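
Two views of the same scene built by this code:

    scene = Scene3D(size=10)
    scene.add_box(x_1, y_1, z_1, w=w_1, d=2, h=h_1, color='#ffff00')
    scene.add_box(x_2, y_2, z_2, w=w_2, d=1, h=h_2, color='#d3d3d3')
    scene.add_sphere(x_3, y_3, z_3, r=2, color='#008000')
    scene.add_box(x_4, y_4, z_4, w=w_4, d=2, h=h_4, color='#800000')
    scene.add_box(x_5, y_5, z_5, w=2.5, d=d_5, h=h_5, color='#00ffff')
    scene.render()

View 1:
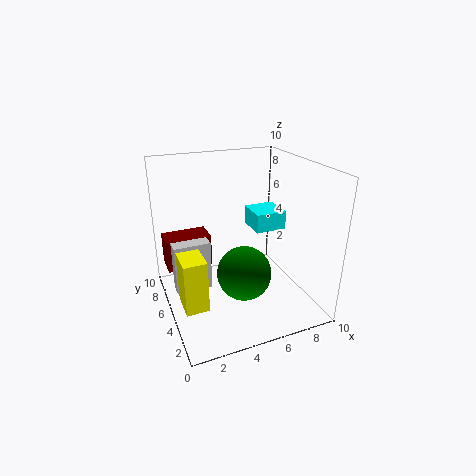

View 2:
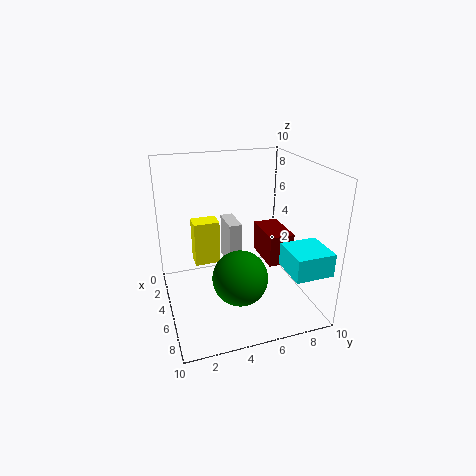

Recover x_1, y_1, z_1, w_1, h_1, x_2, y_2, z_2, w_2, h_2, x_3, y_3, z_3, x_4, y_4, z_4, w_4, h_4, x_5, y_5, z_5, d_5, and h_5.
x_1 = 0.5; y_1 = 2.5; z_1 = 1.5; w_1 = 1.5; h_1 = 3.5; x_2 = 0.5; y_2 = 5; z_2 = 1.5; w_2 = 2.5; h_2 = 3.5; x_3 = 5.5; y_3 = 5; z_3 = 2; x_4 = 0.5; y_4 = 8; z_4 = 1.5; w_4 = 3.5; h_4 = 2.5; x_5 = 7.5; y_5 = 7; z_5 = 4; d_5 = 2.5; h_5 = 1.5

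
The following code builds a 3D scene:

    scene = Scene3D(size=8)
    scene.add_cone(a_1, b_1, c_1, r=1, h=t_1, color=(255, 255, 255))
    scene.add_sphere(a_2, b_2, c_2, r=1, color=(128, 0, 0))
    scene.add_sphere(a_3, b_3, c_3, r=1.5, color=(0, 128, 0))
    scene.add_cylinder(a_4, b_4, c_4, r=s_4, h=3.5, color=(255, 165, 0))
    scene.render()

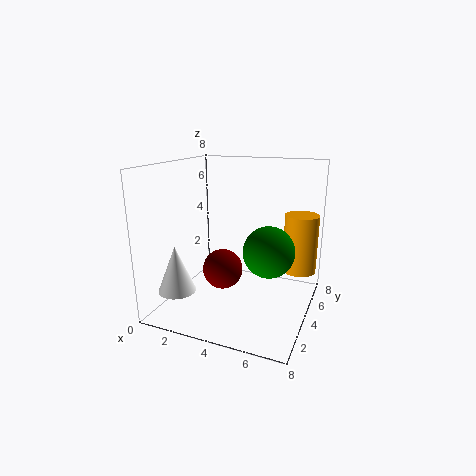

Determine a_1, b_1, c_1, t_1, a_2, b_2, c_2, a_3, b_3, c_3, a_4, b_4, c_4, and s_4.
a_1 = 1.5, b_1 = 1.5, c_1 = 1.5, t_1 = 2.5, a_2 = 4, b_2 = 2, c_2 = 3, a_3 = 5.5, b_3 = 5, c_3 = 3, a_4 = 7, b_4 = 6.5, c_4 = 1.5, s_4 = 1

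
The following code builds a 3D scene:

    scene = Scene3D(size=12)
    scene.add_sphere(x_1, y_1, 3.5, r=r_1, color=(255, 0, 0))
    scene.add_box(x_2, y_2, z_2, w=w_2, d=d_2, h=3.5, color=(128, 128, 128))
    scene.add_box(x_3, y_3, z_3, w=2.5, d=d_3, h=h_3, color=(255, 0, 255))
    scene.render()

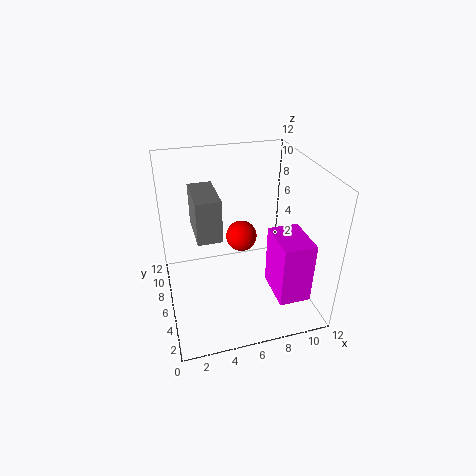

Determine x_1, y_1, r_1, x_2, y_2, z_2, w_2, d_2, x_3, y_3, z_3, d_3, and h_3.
x_1 = 7.5
y_1 = 10
r_1 = 1.5
x_2 = 2.5
y_2 = 5
z_2 = 6.5
w_2 = 2
d_2 = 4
x_3 = 8
y_3 = 1
z_3 = 2.5
d_3 = 3.5
h_3 = 5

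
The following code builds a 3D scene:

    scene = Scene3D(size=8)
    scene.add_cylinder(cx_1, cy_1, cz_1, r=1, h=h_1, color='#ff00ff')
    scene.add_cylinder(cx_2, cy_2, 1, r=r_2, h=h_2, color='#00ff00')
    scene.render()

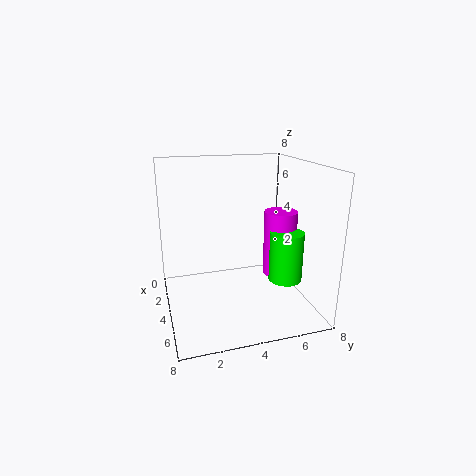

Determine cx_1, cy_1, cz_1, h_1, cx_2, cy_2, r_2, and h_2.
cx_1 = 3; cy_1 = 7; cz_1 = 1; h_1 = 4; cx_2 = 4; cy_2 = 7; r_2 = 1; h_2 = 3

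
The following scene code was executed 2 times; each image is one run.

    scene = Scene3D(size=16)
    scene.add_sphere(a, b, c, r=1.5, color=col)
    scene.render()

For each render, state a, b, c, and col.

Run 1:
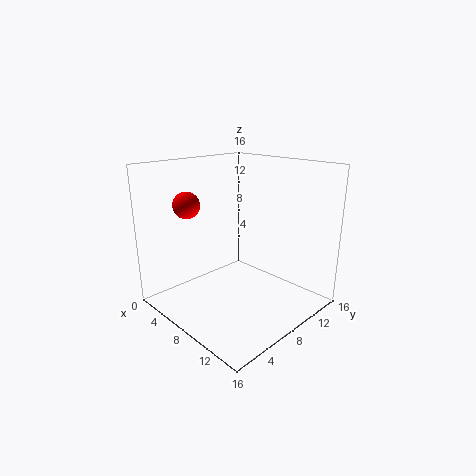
a = 3.5
b = 4.5
c = 11.5
col = 'red'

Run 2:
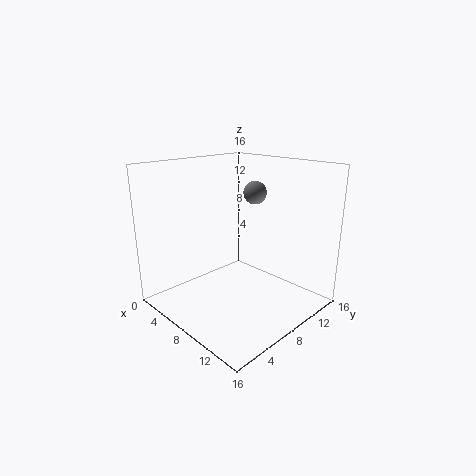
a = 4.5
b = 14.5
c = 11.5
col = 'gray'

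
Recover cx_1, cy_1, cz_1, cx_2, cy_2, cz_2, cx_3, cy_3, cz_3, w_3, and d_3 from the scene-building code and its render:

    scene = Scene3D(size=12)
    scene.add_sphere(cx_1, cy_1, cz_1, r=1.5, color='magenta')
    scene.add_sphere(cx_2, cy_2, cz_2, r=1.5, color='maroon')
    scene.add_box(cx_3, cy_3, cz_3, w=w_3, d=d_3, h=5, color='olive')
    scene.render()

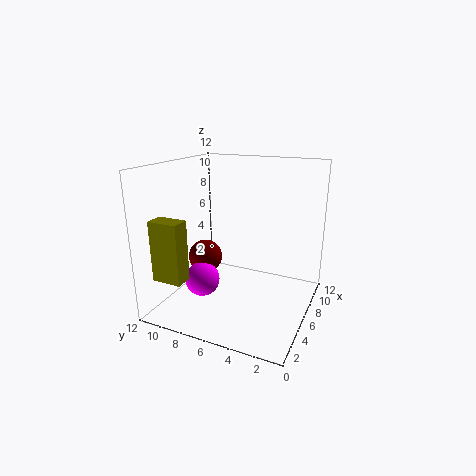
cx_1 = 5, cy_1 = 9, cz_1 = 2, cx_2 = 6.5, cy_2 = 9.5, cz_2 = 3.5, cx_3 = 1.5, cy_3 = 9, cz_3 = 3, w_3 = 1.5, d_3 = 2.5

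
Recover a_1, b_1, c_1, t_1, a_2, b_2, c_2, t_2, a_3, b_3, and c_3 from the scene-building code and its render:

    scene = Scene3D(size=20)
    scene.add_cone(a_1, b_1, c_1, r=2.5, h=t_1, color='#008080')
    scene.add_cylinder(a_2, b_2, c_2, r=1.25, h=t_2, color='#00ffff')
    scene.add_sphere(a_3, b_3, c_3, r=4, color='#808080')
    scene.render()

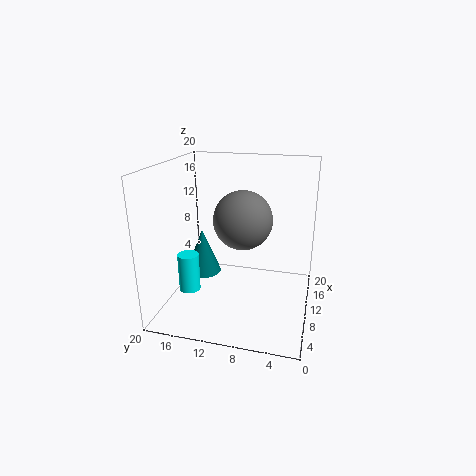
a_1 = 9.25, b_1 = 15, c_1 = 4.75, t_1 = 6.25, a_2 = 1.5, b_2 = 13.75, c_2 = 6.5, t_2 = 4.5, a_3 = 9.75, b_3 = 9.25, c_3 = 12.75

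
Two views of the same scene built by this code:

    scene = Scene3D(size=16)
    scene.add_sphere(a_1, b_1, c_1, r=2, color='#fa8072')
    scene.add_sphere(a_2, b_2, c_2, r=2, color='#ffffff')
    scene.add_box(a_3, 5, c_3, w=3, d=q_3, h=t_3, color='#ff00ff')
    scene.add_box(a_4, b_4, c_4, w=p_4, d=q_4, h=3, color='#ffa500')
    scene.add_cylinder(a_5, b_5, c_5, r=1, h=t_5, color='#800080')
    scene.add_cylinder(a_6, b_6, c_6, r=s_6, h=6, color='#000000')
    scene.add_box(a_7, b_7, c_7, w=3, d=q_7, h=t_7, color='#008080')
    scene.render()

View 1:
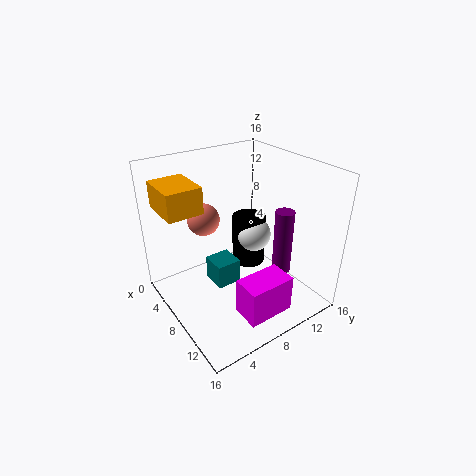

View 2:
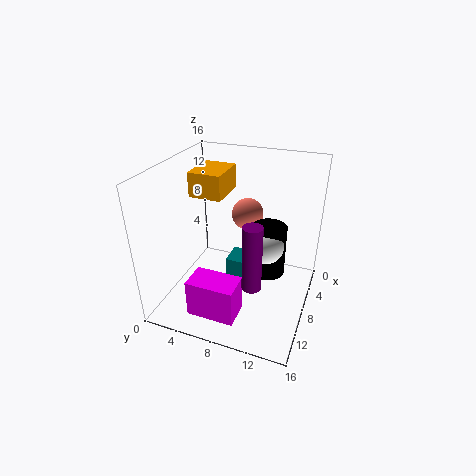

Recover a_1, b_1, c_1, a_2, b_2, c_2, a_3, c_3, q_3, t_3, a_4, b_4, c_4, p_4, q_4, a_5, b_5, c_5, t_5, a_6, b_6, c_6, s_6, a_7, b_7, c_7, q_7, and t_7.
a_1 = 2
b_1 = 7
c_1 = 8
a_2 = 7
b_2 = 11
c_2 = 7
a_3 = 12
c_3 = 2
q_3 = 5
t_3 = 4
a_4 = 1
b_4 = 1
c_4 = 11
p_4 = 5
q_4 = 4
a_5 = 12
b_5 = 11
c_5 = 5
t_5 = 7
a_6 = 6
b_6 = 11
c_6 = 3
s_6 = 2
a_7 = 4
b_7 = 6
c_7 = 1
q_7 = 3
t_7 = 3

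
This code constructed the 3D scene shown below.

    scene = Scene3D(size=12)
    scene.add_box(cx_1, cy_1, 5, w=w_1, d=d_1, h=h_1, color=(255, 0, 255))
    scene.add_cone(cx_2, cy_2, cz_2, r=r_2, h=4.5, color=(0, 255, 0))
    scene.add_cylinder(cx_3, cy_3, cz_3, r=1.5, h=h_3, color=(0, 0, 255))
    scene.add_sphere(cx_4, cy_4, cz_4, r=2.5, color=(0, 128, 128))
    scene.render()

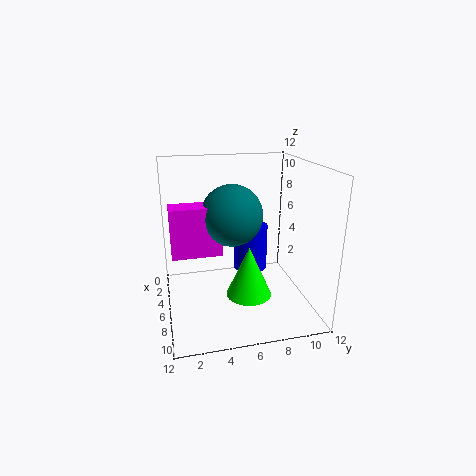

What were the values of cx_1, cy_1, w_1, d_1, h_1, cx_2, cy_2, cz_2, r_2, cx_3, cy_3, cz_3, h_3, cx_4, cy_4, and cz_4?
cx_1 = 5
cy_1 = 0.5
w_1 = 2
d_1 = 4
h_1 = 4
cx_2 = 6
cy_2 = 7
cz_2 = 0.5
r_2 = 2
cx_3 = 4.5
cy_3 = 7.5
cz_3 = 2.5
h_3 = 4
cx_4 = 6
cy_4 = 5.5
cz_4 = 8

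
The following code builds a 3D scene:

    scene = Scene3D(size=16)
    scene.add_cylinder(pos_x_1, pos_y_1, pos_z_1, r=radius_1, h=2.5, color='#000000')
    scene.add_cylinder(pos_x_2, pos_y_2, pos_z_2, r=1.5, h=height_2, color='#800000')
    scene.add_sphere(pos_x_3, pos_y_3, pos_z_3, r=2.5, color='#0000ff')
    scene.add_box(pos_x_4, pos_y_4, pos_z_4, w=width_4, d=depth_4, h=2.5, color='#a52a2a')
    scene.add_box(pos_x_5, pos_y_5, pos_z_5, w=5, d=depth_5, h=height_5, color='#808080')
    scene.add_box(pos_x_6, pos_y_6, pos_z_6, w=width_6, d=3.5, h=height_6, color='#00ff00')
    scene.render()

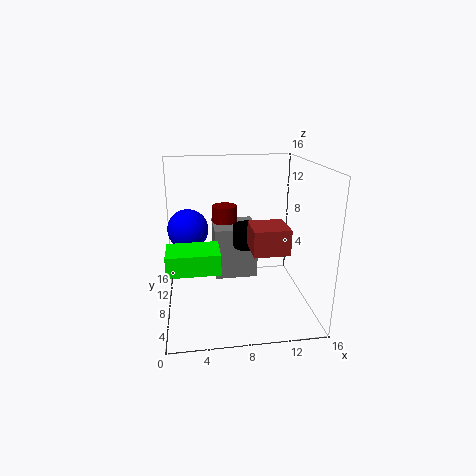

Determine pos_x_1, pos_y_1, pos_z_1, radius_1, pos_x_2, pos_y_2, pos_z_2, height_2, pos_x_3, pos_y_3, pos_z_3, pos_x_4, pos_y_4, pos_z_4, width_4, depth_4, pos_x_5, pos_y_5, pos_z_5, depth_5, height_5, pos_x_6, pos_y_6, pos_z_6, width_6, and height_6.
pos_x_1 = 9, pos_y_1 = 8, pos_z_1 = 7, radius_1 = 1.5, pos_x_2 = 7, pos_y_2 = 12.5, pos_z_2 = 2.5, height_2 = 8, pos_x_3 = 2.5, pos_y_3 = 13, pos_z_3 = 7.5, pos_x_4 = 8.5, pos_y_4 = 1.5, pos_z_4 = 8.5, width_4 = 3.5, depth_4 = 3.5, pos_x_5 = 5.5, pos_y_5 = 9, pos_z_5 = 2.5, depth_5 = 5, height_5 = 6, pos_x_6 = 0.5, pos_y_6 = 1.5, pos_z_6 = 7, width_6 = 5, height_6 = 2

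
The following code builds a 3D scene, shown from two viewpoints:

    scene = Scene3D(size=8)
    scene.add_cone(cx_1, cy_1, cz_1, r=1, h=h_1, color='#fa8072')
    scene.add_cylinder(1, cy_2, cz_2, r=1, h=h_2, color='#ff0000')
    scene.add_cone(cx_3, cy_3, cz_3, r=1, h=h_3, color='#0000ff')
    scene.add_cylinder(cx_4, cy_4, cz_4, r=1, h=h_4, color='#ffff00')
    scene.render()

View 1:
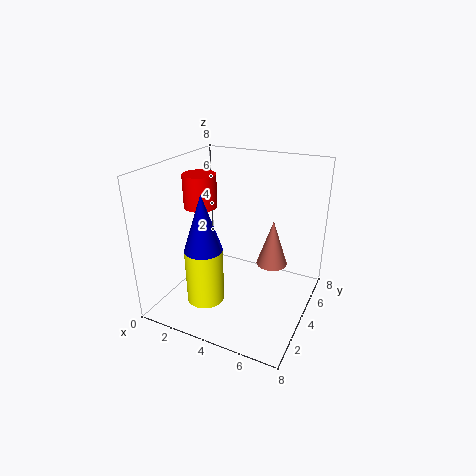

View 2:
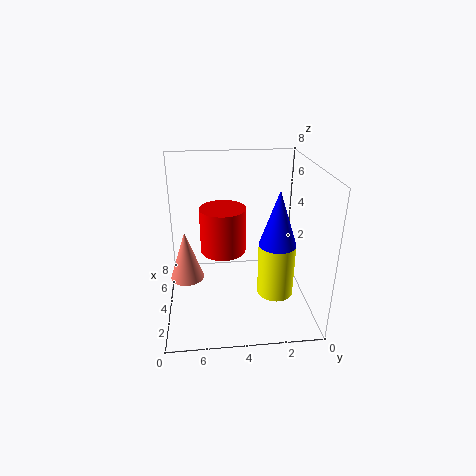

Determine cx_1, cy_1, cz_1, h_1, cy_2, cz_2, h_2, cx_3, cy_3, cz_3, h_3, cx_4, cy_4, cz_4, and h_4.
cx_1 = 5, cy_1 = 7, cz_1 = 1, h_1 = 3, cy_2 = 5, cz_2 = 5, h_2 = 2, cx_3 = 3, cy_3 = 2, cz_3 = 4, h_3 = 3, cx_4 = 3, cy_4 = 2, cz_4 = 1, h_4 = 3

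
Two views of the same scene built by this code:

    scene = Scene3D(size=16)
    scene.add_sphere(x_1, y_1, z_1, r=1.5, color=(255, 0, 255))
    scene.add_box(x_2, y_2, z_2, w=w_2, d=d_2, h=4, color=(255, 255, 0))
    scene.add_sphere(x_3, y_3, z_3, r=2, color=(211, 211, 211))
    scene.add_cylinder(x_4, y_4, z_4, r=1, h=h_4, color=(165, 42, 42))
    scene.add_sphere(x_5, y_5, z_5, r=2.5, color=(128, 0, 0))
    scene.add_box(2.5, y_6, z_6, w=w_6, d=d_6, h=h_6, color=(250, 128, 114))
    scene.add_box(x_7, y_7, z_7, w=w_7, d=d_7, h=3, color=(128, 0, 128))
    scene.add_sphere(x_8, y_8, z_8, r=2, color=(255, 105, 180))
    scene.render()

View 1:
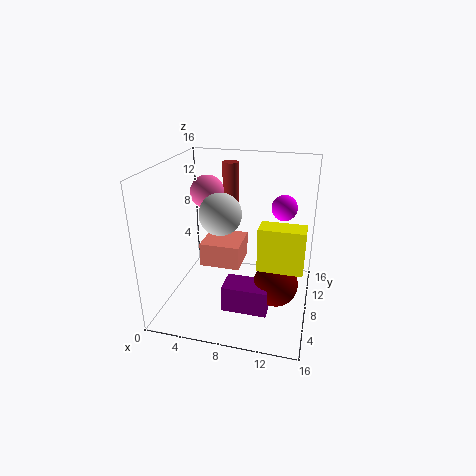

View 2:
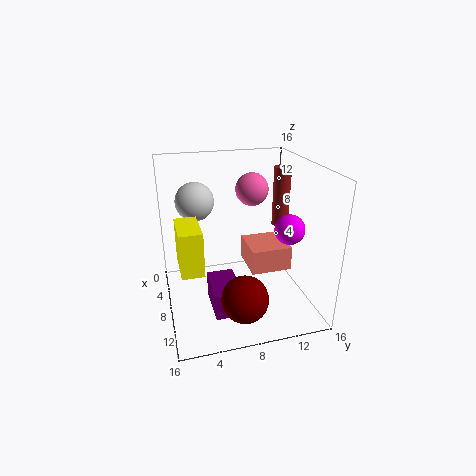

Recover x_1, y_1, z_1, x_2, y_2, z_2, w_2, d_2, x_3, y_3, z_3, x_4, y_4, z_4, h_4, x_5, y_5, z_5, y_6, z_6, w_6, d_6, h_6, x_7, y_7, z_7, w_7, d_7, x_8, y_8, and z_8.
x_1 = 12.5; y_1 = 12; z_1 = 10.5; x_2 = 11.5; y_2 = 1; z_2 = 8.5; w_2 = 4; d_2 = 2; x_3 = 7.5; y_3 = 3.5; z_3 = 12.5; x_4 = 5.5; y_4 = 14; z_4 = 8; h_4 = 7; x_5 = 12.5; y_5 = 7.5; z_5 = 3; y_6 = 10; z_6 = 2.5; w_6 = 5; d_6 = 5; h_6 = 3; x_7 = 7; y_7 = 4.5; z_7 = 0.5; w_7 = 5; d_7 = 3; x_8 = 3.5; y_8 = 11; z_8 = 12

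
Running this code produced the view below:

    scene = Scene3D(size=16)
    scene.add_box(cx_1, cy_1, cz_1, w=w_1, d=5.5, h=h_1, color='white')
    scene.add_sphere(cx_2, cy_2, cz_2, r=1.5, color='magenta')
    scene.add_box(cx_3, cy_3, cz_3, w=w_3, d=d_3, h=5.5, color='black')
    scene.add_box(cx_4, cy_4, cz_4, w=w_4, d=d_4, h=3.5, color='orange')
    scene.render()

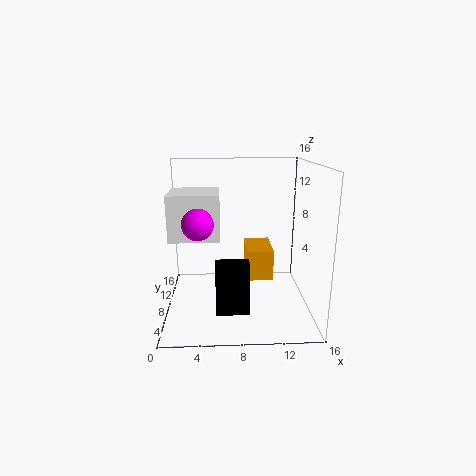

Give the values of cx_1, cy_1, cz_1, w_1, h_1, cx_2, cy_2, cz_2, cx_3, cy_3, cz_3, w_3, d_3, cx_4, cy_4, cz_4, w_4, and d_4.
cx_1 = 0.5
cy_1 = 6.5
cz_1 = 8
w_1 = 5.5
h_1 = 5
cx_2 = 4
cy_2 = 3
cz_2 = 11
cx_3 = 5.5
cy_3 = 3.5
cz_3 = 1
w_3 = 3.5
d_3 = 2
cx_4 = 9
cy_4 = 7.5
cz_4 = 3
w_4 = 3
d_4 = 5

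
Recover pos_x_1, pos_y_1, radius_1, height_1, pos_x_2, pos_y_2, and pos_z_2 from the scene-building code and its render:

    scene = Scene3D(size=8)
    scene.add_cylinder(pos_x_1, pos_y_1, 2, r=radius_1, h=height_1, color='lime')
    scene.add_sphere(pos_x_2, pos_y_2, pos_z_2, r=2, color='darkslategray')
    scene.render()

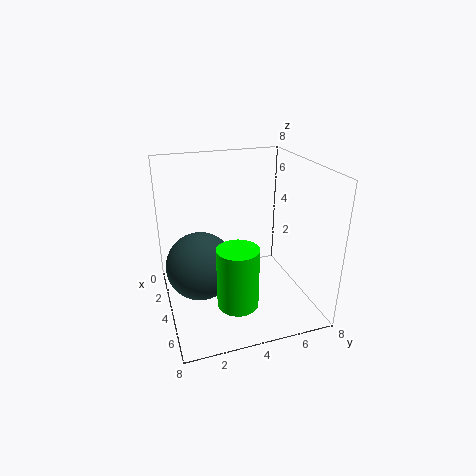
pos_x_1 = 7, pos_y_1 = 3, radius_1 = 1, height_1 = 3, pos_x_2 = 3, pos_y_2 = 2, pos_z_2 = 2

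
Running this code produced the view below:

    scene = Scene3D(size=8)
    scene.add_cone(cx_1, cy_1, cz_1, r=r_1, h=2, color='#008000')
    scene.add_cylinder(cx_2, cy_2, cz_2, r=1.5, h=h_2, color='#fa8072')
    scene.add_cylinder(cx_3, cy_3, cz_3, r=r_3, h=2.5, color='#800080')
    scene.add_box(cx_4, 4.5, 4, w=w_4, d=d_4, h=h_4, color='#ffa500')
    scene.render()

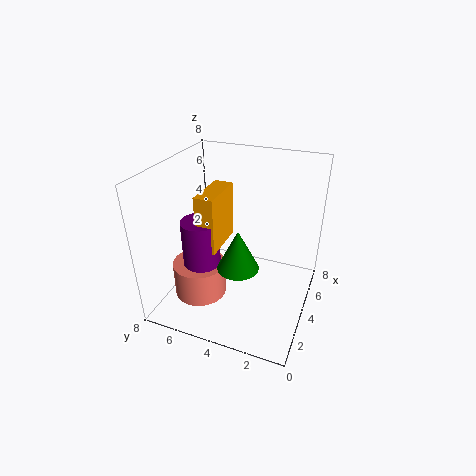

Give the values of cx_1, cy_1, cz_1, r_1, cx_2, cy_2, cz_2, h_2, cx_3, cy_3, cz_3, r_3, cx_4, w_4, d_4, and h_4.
cx_1 = 1.5
cy_1 = 3
cz_1 = 4
r_1 = 1
cx_2 = 3
cy_2 = 6
cz_2 = 0.5
h_2 = 2
cx_3 = 2.5
cy_3 = 5.5
cz_3 = 3
r_3 = 1
cx_4 = 2
w_4 = 2.5
d_4 = 1
h_4 = 3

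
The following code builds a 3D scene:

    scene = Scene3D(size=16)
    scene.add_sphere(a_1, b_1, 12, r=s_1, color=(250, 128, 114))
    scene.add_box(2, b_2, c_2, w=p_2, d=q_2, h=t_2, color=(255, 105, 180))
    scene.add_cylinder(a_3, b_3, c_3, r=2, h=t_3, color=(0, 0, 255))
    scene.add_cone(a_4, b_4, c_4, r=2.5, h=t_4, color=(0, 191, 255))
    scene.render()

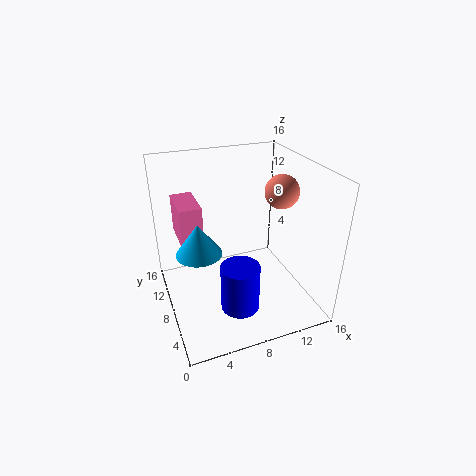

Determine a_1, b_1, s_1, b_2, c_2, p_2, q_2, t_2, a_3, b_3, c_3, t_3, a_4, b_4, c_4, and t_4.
a_1 = 14
b_1 = 9.5
s_1 = 2
b_2 = 9.5
c_2 = 7
p_2 = 2.5
q_2 = 5
t_2 = 4.5
a_3 = 6.5
b_3 = 3.5
c_3 = 2.5
t_3 = 5
a_4 = 3.5
b_4 = 8
c_4 = 7
t_4 = 3.5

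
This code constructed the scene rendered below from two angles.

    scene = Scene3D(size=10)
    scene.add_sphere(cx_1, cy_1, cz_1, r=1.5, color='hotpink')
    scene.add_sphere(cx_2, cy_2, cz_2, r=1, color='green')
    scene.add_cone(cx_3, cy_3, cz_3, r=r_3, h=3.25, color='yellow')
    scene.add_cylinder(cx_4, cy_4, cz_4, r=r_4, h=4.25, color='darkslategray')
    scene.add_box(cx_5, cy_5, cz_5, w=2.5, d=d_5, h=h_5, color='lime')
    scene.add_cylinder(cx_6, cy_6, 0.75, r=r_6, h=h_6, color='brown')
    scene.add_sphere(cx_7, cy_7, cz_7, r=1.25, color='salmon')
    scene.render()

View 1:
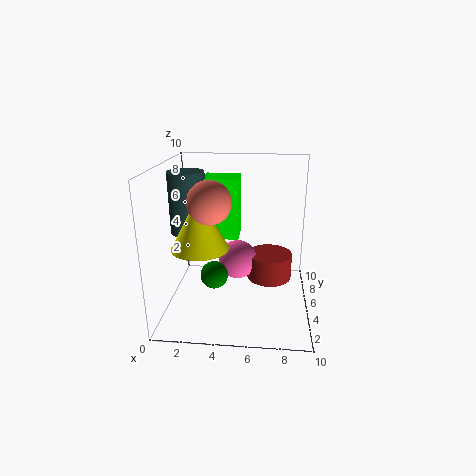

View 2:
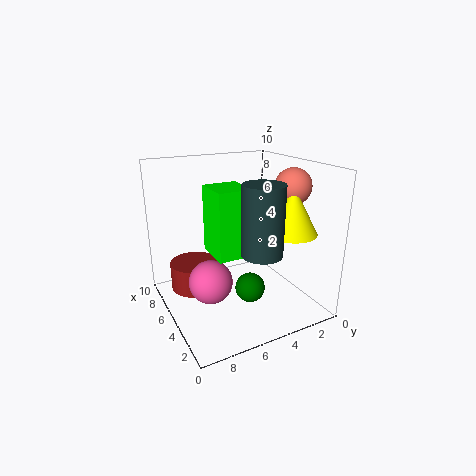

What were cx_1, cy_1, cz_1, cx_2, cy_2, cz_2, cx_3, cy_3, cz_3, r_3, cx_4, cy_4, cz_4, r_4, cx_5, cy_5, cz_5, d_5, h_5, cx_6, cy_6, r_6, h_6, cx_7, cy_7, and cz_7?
cx_1 = 4.75, cy_1 = 7.25, cz_1 = 2.25, cx_2 = 3.25, cy_2 = 5, cz_2 = 2, cx_3 = 3, cy_3 = 2, cz_3 = 5.5, r_3 = 1.75, cx_4 = 1.5, cy_4 = 5.25, cz_4 = 5.25, r_4 = 1.25, cx_5 = 2.5, cy_5 = 5.25, cz_5 = 4.75, d_5 = 2.25, h_5 = 4.25, cx_6 = 7.25, cy_6 = 7.5, r_6 = 1.75, h_6 = 2, cx_7 = 3.75, cy_7 = 1.5, cz_7 = 8.5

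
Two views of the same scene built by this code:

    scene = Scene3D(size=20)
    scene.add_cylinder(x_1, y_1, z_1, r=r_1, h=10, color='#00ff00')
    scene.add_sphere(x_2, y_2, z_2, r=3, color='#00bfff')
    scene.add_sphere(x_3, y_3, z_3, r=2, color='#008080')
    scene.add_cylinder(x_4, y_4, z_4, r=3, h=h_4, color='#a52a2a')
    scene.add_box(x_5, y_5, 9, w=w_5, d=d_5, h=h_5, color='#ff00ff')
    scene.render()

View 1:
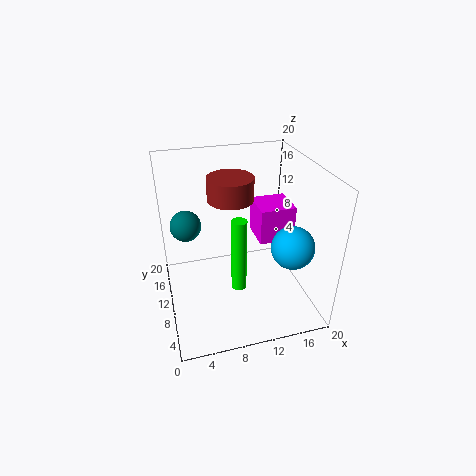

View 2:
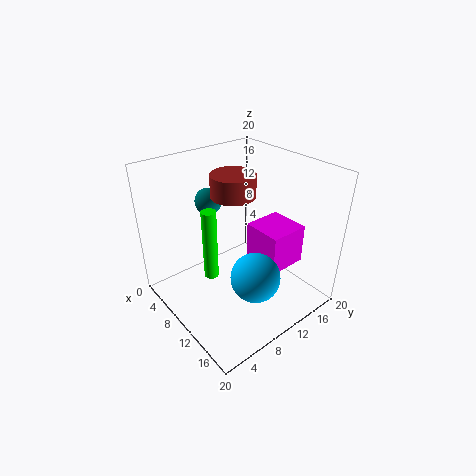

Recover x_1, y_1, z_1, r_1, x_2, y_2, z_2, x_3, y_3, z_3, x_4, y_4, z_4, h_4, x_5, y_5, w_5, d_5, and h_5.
x_1 = 9; y_1 = 6; z_1 = 5; r_1 = 1; x_2 = 17; y_2 = 7; z_2 = 9; x_3 = 3; y_3 = 10; z_3 = 13; x_4 = 9; y_4 = 10; z_4 = 16; h_4 = 3; x_5 = 13; y_5 = 9; w_5 = 5; d_5 = 5; h_5 = 5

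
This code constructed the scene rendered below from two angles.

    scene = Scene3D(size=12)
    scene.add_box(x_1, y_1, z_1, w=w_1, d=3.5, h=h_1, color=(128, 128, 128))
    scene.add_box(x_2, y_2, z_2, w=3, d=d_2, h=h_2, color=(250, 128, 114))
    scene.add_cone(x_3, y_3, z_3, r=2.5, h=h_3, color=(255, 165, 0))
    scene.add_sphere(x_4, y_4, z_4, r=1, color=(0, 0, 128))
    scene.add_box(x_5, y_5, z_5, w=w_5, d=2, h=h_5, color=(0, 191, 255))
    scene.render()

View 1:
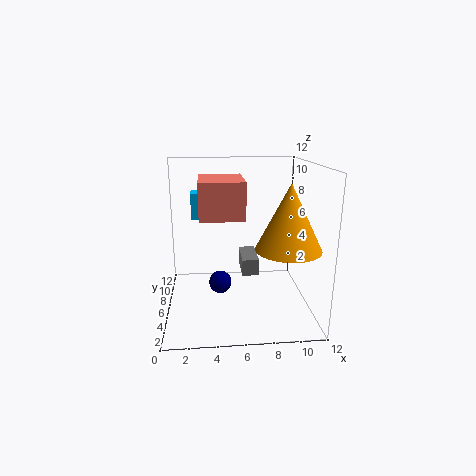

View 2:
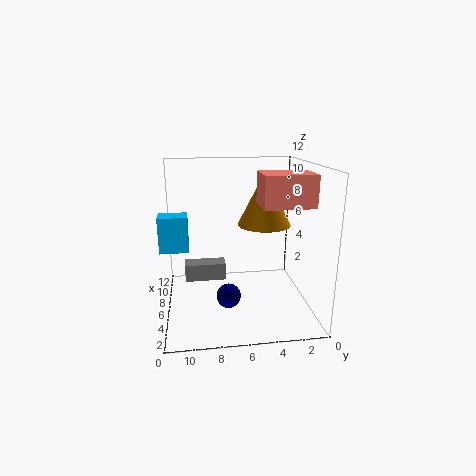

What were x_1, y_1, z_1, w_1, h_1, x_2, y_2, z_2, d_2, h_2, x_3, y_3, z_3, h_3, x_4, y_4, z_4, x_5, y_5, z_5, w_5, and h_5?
x_1 = 6.5, y_1 = 7, z_1 = 2, w_1 = 1.5, h_1 = 1.5, x_2 = 3, y_2 = 0.5, z_2 = 9, d_2 = 4, h_2 = 2.5, x_3 = 9.5, y_3 = 3, z_3 = 6, h_3 = 5, x_4 = 4.5, y_4 = 7, z_4 = 1.5, x_5 = 2, y_5 = 10, z_5 = 6.5, w_5 = 1.5, h_5 = 2.5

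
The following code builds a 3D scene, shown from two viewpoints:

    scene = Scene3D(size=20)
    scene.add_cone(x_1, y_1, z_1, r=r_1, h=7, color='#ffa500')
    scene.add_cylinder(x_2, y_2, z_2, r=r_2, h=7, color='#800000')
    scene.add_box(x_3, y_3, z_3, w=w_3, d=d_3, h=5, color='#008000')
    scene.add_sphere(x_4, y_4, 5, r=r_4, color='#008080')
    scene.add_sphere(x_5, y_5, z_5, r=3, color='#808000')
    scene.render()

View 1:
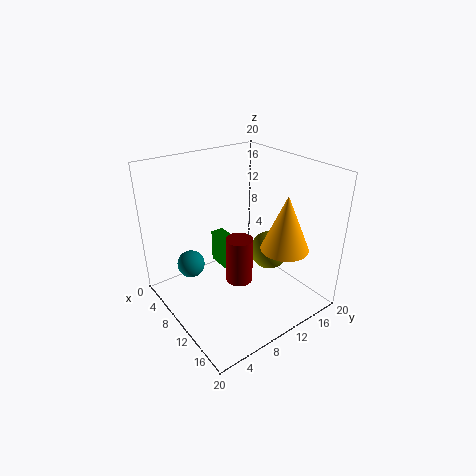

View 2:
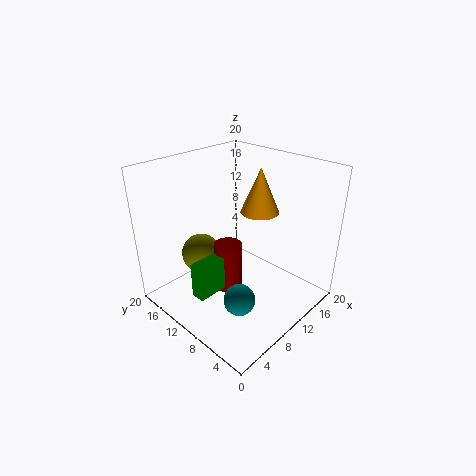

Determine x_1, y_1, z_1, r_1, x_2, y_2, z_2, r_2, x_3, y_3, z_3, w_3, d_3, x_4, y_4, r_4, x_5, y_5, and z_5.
x_1 = 17
y_1 = 12
z_1 = 11
r_1 = 3
x_2 = 9
y_2 = 11
z_2 = 2
r_2 = 2
x_3 = 3
y_3 = 10
z_3 = 3
w_3 = 6
d_3 = 2
x_4 = 5
y_4 = 5
r_4 = 2
x_5 = 9
y_5 = 17
z_5 = 5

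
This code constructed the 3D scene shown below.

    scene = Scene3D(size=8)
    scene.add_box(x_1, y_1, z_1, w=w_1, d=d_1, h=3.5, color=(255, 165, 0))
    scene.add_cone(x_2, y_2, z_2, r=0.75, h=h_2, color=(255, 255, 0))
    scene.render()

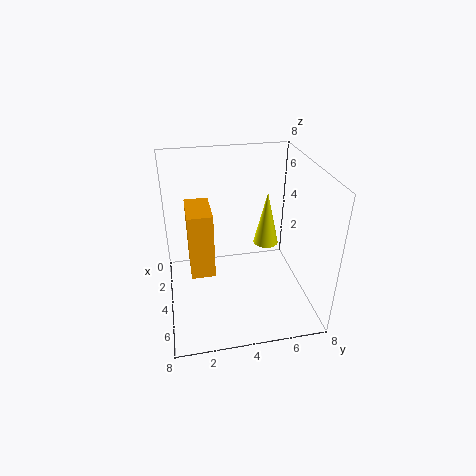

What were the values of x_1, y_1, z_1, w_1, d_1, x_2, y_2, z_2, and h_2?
x_1 = 3.25, y_1 = 1.25, z_1 = 2.75, w_1 = 2.25, d_1 = 1.25, x_2 = 2.75, y_2 = 6, z_2 = 2.75, h_2 = 3.25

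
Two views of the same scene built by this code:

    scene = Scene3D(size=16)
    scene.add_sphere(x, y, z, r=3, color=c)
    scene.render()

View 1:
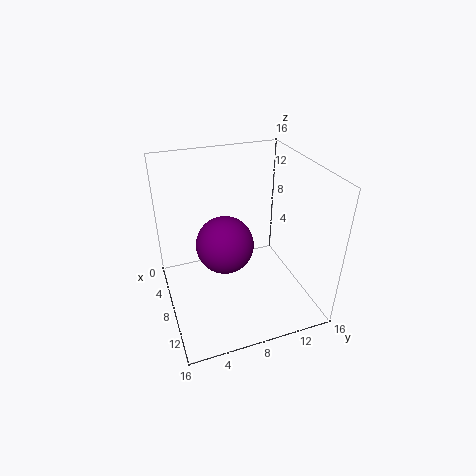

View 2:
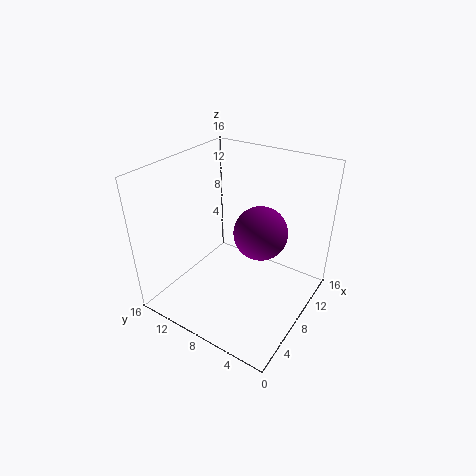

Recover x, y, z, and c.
x = 9.5
y = 6
z = 8.5
c = 'purple'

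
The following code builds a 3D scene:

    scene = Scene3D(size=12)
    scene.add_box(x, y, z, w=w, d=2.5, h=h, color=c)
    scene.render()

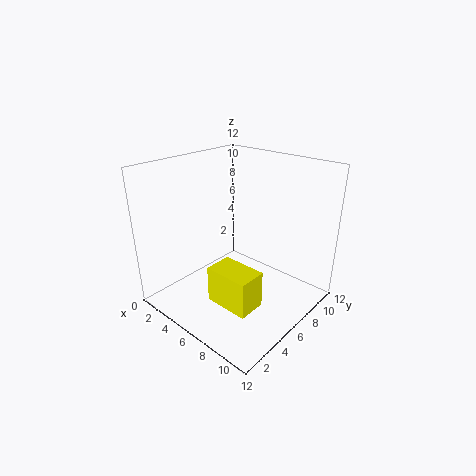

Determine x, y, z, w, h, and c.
x = 4.5; y = 3.75; z = 0.25; w = 4; h = 3.25; c = 'yellow'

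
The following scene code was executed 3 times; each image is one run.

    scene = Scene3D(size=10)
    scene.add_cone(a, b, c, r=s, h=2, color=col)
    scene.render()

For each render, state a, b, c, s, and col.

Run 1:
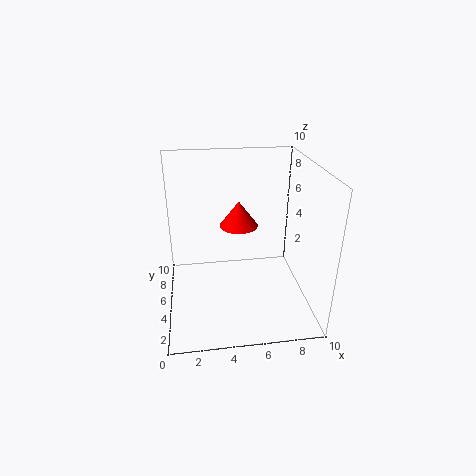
a = 5.5, b = 8, c = 4.5, s = 1.5, col = 'red'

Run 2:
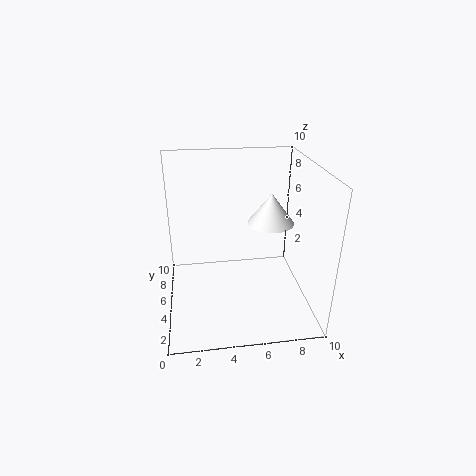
a = 7, b = 4, c = 6.5, s = 1.5, col = 'white'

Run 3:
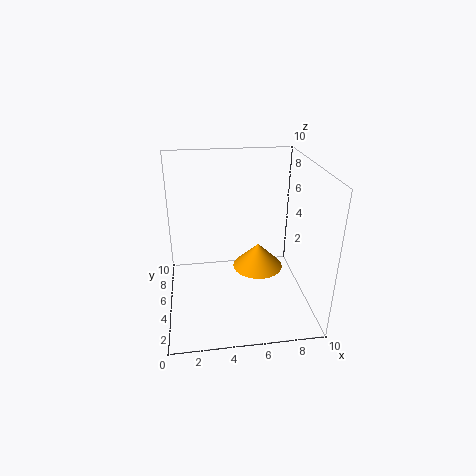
a = 7, b = 7.5, c = 1, s = 2, col = 'orange'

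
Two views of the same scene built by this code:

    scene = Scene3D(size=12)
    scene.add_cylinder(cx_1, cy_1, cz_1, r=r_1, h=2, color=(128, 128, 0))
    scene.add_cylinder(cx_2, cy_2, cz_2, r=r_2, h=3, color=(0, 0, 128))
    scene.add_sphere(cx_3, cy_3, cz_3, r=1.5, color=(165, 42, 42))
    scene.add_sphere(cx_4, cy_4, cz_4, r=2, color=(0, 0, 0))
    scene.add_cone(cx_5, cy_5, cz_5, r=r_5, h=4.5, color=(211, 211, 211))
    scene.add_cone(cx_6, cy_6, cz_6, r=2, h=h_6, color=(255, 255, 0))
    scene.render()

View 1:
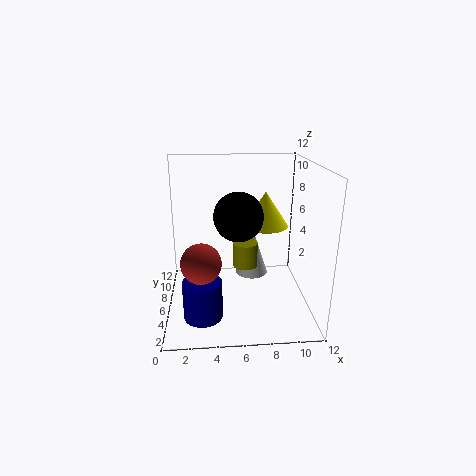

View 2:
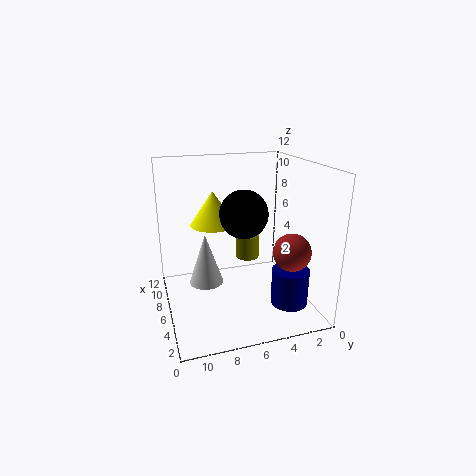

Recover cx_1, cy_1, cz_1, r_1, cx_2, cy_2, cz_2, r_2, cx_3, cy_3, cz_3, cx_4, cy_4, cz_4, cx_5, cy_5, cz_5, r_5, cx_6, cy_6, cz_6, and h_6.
cx_1 = 6.5
cy_1 = 5
cz_1 = 4
r_1 = 1
cx_2 = 3
cy_2 = 2.5
cz_2 = 1
r_2 = 1.5
cx_3 = 3
cy_3 = 2.5
cz_3 = 5.5
cx_4 = 6
cy_4 = 5.5
cz_4 = 8
cx_5 = 7.5
cy_5 = 8.5
cz_5 = 1.5
r_5 = 1.5
cx_6 = 8.5
cy_6 = 7.5
cz_6 = 6.5
h_6 = 3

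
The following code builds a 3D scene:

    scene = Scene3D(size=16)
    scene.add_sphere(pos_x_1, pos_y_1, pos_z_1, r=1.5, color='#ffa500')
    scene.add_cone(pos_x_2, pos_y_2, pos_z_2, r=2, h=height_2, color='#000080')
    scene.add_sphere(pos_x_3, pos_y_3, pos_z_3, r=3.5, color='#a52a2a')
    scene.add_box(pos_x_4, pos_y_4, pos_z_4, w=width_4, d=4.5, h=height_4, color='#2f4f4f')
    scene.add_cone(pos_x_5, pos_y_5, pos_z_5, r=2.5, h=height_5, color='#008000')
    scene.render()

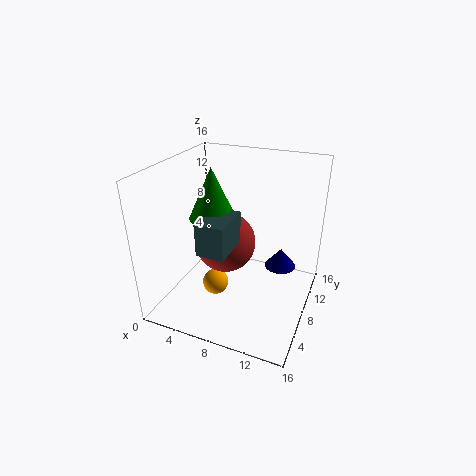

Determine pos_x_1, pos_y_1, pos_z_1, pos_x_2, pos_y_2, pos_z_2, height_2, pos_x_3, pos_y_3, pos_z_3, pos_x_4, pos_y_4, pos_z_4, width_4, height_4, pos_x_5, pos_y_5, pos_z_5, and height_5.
pos_x_1 = 5.5
pos_y_1 = 7
pos_z_1 = 2
pos_x_2 = 11.5
pos_y_2 = 14
pos_z_2 = 1.5
height_2 = 2.5
pos_x_3 = 6
pos_y_3 = 9
pos_z_3 = 6.5
pos_x_4 = 5.5
pos_y_4 = 3
pos_z_4 = 8
width_4 = 3
height_4 = 3.5
pos_x_5 = 5.5
pos_y_5 = 7
pos_z_5 = 10.5
height_5 = 5.5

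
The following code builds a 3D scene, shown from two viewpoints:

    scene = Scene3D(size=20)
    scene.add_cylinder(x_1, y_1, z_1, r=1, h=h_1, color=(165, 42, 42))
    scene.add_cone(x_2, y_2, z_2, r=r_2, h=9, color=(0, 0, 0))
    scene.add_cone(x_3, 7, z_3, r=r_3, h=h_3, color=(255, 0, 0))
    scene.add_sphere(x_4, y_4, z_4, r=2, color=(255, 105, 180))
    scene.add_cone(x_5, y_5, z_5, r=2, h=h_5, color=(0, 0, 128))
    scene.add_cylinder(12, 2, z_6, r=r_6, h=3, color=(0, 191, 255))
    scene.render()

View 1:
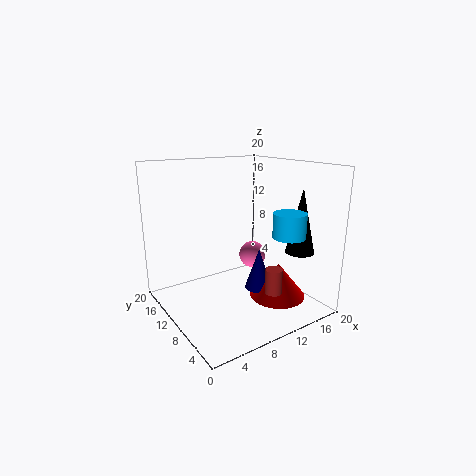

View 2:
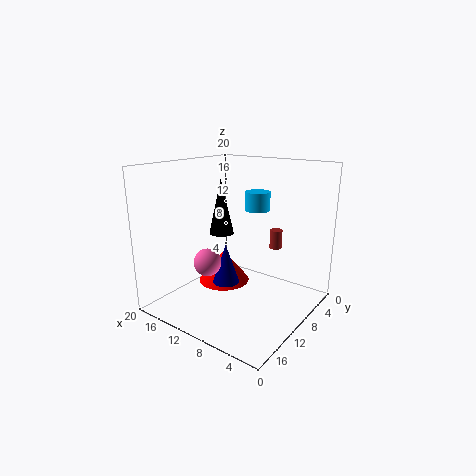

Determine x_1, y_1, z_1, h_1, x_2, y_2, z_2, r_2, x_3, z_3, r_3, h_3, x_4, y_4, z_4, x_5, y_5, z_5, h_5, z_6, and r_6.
x_1 = 9; y_1 = 1; z_1 = 6; h_1 = 3; x_2 = 17; y_2 = 5; z_2 = 8; r_2 = 2; x_3 = 15; z_3 = 1; r_3 = 4; h_3 = 5; x_4 = 14; y_4 = 12; z_4 = 6; x_5 = 13; y_5 = 9; z_5 = 2; h_5 = 6; z_6 = 12; r_6 = 2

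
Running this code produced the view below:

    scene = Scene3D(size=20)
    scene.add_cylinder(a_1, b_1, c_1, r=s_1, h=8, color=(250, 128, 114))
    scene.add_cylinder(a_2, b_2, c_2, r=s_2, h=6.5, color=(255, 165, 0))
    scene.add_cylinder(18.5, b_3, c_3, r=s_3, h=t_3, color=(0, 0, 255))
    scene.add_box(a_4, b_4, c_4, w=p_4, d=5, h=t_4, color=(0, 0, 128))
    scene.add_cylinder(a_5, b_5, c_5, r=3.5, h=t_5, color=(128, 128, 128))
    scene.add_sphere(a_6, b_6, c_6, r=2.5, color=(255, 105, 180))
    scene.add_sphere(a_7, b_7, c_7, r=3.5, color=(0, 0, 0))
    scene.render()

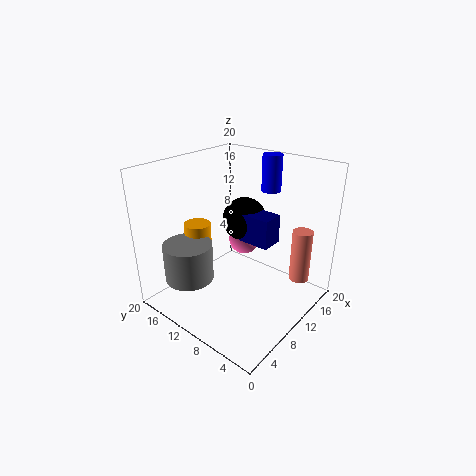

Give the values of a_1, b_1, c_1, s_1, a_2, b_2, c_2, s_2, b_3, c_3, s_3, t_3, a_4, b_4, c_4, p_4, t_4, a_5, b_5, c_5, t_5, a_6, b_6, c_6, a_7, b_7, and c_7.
a_1 = 17.5
b_1 = 4
c_1 = 2
s_1 = 1.5
a_2 = 9
b_2 = 17
c_2 = 4
s_2 = 2
b_3 = 10.5
c_3 = 14.5
s_3 = 1.5
t_3 = 5.5
a_4 = 14
b_4 = 8
c_4 = 7
p_4 = 3.5
t_4 = 4.5
a_5 = 5.5
b_5 = 15.5
c_5 = 3.5
t_5 = 5.5
a_6 = 16.5
b_6 = 14
c_6 = 6
a_7 = 16.5
b_7 = 14
c_7 = 9.5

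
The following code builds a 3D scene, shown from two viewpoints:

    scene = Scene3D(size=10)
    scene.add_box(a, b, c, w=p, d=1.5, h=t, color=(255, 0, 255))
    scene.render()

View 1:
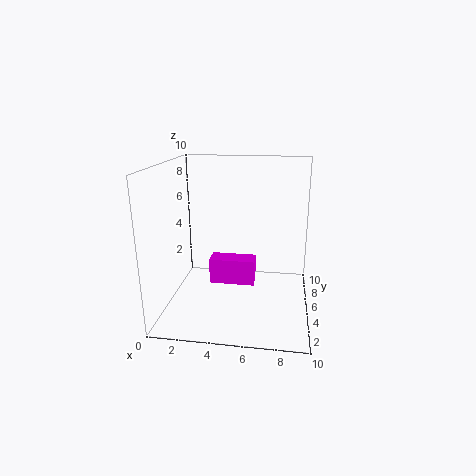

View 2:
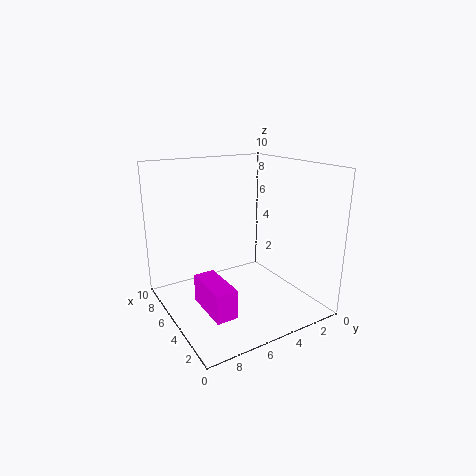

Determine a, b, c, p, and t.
a = 2.5
b = 6.5
c = 0.5
p = 3.5
t = 2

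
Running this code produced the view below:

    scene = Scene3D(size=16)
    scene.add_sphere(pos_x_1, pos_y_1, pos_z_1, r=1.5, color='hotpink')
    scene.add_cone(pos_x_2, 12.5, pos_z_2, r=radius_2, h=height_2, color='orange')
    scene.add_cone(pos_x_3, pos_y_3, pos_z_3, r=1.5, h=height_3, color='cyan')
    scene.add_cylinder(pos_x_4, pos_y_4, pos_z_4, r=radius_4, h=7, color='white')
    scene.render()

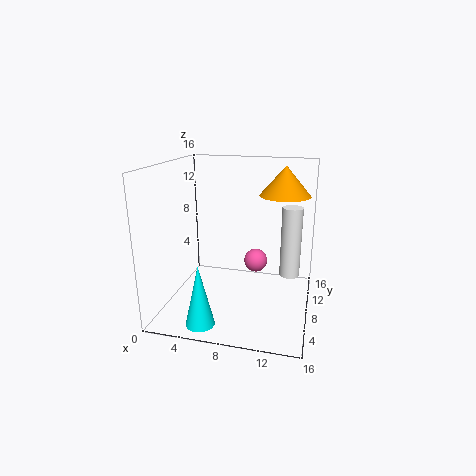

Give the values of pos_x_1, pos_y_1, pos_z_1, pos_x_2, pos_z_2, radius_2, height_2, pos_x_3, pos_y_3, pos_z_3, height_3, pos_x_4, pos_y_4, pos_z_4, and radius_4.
pos_x_1 = 9; pos_y_1 = 13.5; pos_z_1 = 3; pos_x_2 = 12.5; pos_z_2 = 12; radius_2 = 3; height_2 = 3.5; pos_x_3 = 5.5; pos_y_3 = 2; pos_z_3 = 0.5; height_3 = 6.5; pos_x_4 = 14; pos_y_4 = 5.5; pos_z_4 = 5.5; radius_4 = 1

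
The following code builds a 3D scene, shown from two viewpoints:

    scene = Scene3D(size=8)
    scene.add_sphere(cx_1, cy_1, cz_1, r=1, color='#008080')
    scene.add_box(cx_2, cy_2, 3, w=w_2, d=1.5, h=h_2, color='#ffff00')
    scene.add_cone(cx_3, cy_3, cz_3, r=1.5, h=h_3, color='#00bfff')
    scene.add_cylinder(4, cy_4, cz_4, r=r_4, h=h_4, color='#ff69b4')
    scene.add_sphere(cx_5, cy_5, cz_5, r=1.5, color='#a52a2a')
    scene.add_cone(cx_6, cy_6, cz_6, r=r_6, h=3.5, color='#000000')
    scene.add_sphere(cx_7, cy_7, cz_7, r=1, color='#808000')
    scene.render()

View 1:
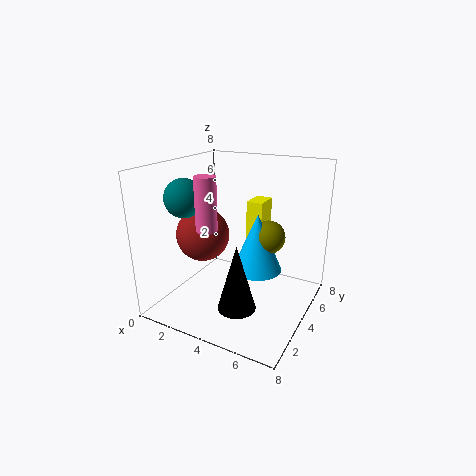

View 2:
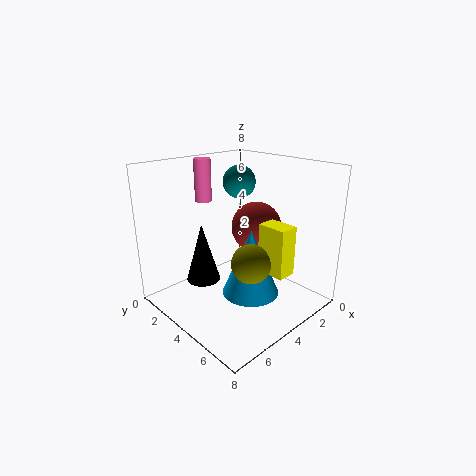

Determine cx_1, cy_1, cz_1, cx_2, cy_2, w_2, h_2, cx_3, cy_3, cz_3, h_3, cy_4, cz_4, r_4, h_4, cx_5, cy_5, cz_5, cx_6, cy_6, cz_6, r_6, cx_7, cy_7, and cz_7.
cx_1 = 2; cy_1 = 2; cz_1 = 6.5; cx_2 = 3.5; cy_2 = 6; w_2 = 1; h_2 = 2.5; cx_3 = 4.5; cy_3 = 5.5; cz_3 = 1.5; h_3 = 3.5; cy_4 = 1; cz_4 = 5.5; r_4 = 0.5; h_4 = 2.5; cx_5 = 2; cy_5 = 3.5; cz_5 = 4; cx_6 = 5; cy_6 = 2; cz_6 = 1; r_6 = 1; cx_7 = 5; cy_7 = 6; cz_7 = 3.5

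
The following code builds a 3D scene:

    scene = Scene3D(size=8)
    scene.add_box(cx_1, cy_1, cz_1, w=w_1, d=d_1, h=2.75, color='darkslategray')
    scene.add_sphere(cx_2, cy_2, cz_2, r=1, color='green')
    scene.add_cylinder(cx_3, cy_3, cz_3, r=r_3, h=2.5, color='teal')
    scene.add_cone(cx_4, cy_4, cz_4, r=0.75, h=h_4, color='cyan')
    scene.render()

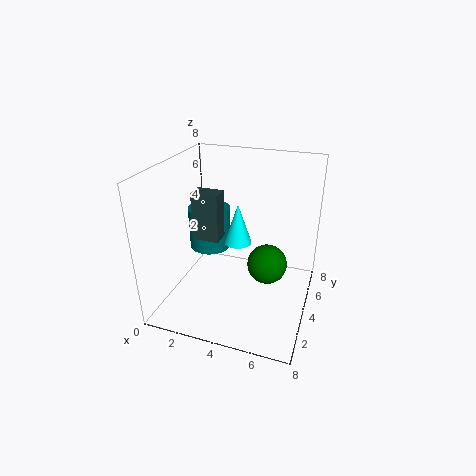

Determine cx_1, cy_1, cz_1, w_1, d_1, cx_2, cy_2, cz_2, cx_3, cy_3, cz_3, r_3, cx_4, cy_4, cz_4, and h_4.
cx_1 = 1.5, cy_1 = 3.5, cz_1 = 3.75, w_1 = 1.5, d_1 = 1, cx_2 = 6, cy_2 = 2.75, cz_2 = 3.5, cx_3 = 1.75, cy_3 = 5.25, cz_3 = 2.5, r_3 = 1.25, cx_4 = 4, cy_4 = 4, cz_4 = 3.75, h_4 = 2.25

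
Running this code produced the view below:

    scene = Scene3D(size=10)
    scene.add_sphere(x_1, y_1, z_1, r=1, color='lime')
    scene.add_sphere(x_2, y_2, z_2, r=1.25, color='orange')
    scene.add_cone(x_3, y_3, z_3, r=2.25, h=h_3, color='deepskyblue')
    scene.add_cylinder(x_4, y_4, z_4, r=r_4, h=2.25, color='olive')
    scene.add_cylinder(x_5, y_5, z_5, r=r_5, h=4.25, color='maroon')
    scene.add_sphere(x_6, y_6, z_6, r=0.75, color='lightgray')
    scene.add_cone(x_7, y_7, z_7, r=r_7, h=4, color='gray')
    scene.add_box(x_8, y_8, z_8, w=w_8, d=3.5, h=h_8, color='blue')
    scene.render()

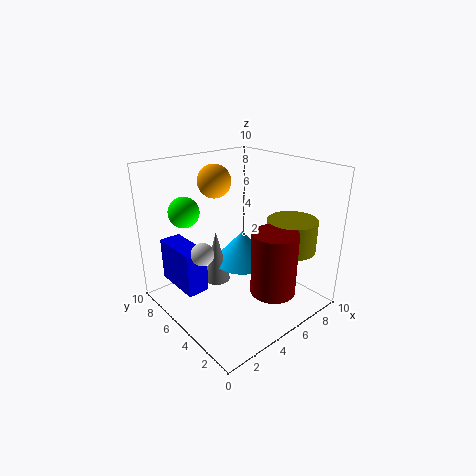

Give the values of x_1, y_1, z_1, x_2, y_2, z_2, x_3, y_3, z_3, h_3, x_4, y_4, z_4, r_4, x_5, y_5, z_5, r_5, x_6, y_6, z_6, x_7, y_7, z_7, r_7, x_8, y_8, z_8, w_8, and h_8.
x_1 = 1.75
y_1 = 6.5
z_1 = 7.25
x_2 = 5.5
y_2 = 8.25
z_2 = 8.25
x_3 = 6.75
y_3 = 6.5
z_3 = 2
h_3 = 2.5
x_4 = 8
y_4 = 2.75
z_4 = 4
r_4 = 1.75
x_5 = 5.5
y_5 = 2
z_5 = 2
r_5 = 1.5
x_6 = 2
y_6 = 5
z_6 = 4.75
x_7 = 4.75
y_7 = 7.25
z_7 = 0.75
r_7 = 1
x_8 = 1
y_8 = 5.25
z_8 = 1.75
w_8 = 1.5
h_8 = 3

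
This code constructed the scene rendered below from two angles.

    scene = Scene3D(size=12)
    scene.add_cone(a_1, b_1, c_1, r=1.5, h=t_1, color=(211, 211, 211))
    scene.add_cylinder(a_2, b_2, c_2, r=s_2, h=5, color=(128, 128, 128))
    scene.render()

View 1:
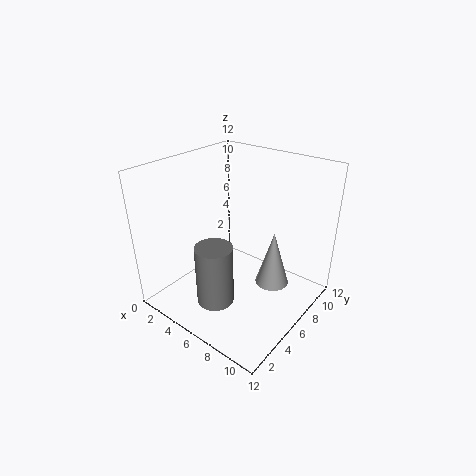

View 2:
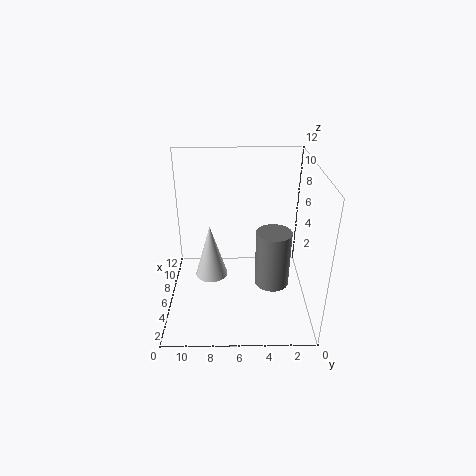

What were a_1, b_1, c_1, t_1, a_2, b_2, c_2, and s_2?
a_1 = 8, b_1 = 8.5, c_1 = 1, t_1 = 5, a_2 = 6, b_2 = 3, c_2 = 1.5, s_2 = 1.5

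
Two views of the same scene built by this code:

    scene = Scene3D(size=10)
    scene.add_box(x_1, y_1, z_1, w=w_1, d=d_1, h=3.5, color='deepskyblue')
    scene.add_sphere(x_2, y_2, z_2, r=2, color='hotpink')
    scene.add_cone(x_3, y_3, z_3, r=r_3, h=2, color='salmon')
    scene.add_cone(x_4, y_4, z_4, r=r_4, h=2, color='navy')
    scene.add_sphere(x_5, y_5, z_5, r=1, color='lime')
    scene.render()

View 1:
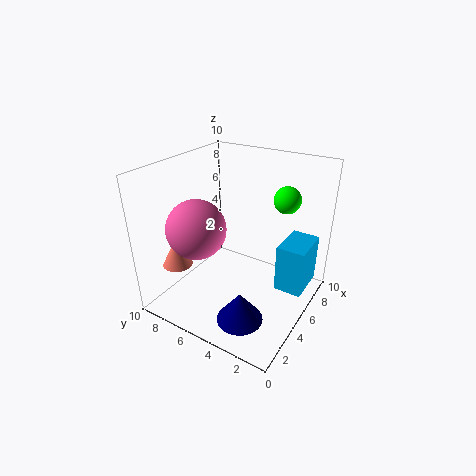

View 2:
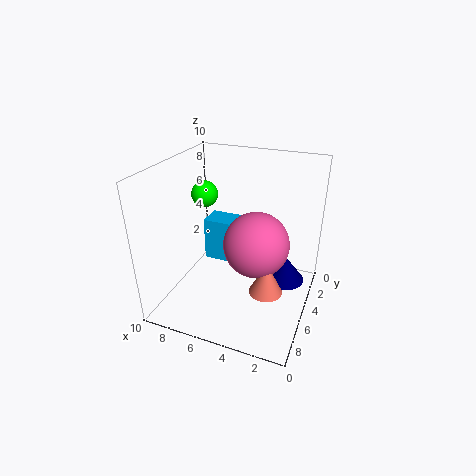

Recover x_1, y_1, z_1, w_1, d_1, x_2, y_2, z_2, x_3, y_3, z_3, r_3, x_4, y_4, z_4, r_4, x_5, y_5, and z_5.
x_1 = 6; y_1 = 0.5; z_1 = 1; w_1 = 3; d_1 = 2; x_2 = 3; y_2 = 7; z_2 = 6; x_3 = 2; y_3 = 8; z_3 = 3.5; r_3 = 1; x_4 = 2; y_4 = 3; z_4 = 1; r_4 = 1.5; x_5 = 8.5; y_5 = 3; z_5 = 7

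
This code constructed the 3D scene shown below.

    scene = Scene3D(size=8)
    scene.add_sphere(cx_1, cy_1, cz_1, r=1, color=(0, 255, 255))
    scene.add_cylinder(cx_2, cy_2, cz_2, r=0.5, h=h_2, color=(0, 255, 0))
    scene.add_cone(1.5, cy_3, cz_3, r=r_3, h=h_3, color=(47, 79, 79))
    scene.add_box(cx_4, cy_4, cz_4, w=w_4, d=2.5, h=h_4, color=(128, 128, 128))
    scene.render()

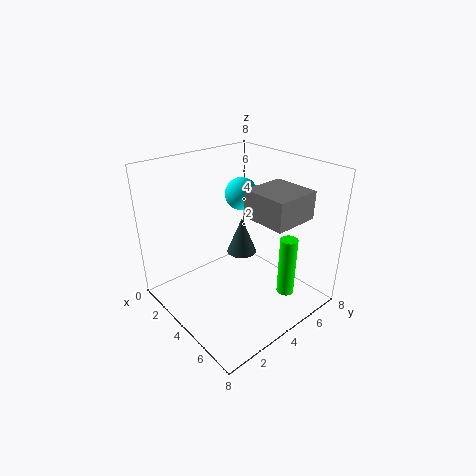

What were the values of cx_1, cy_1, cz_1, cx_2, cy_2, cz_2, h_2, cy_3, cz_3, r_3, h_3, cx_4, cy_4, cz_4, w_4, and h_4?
cx_1 = 2, cy_1 = 6, cz_1 = 5.5, cx_2 = 6, cy_2 = 6, cz_2 = 0.5, h_2 = 3.5, cy_3 = 6.5, cz_3 = 1, r_3 = 1, h_3 = 2.5, cx_4 = 4.5, cy_4 = 4, cz_4 = 5.5, w_4 = 2.5, h_4 = 1.5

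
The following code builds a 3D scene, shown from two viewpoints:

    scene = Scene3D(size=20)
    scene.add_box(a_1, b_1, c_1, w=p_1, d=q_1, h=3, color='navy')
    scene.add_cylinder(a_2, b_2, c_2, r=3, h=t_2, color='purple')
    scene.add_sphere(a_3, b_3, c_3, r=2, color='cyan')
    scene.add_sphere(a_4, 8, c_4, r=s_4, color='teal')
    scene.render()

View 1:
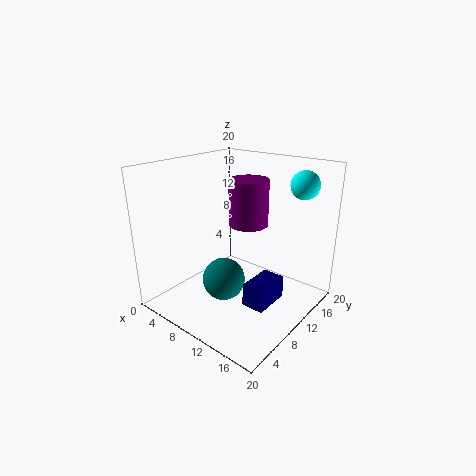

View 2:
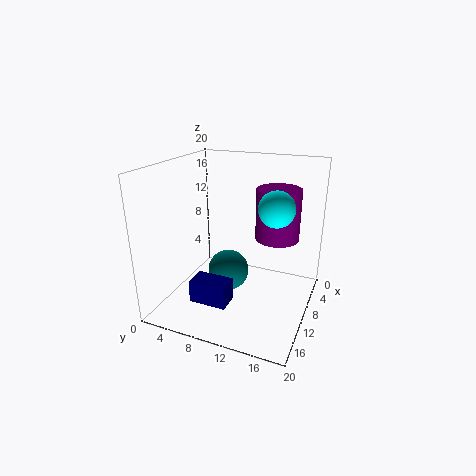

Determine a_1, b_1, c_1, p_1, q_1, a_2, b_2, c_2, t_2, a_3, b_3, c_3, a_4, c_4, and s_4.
a_1 = 14; b_1 = 6; c_1 = 3; p_1 = 3; q_1 = 5; a_2 = 8; b_2 = 15; c_2 = 10; t_2 = 7; a_3 = 16; b_3 = 17; c_3 = 17; a_4 = 9; c_4 = 4; s_4 = 3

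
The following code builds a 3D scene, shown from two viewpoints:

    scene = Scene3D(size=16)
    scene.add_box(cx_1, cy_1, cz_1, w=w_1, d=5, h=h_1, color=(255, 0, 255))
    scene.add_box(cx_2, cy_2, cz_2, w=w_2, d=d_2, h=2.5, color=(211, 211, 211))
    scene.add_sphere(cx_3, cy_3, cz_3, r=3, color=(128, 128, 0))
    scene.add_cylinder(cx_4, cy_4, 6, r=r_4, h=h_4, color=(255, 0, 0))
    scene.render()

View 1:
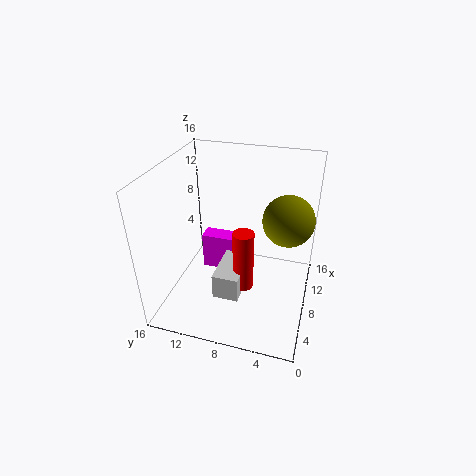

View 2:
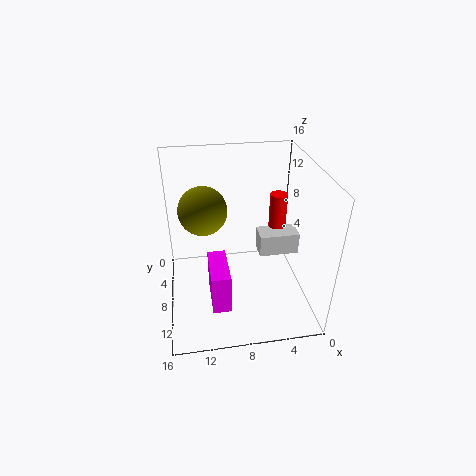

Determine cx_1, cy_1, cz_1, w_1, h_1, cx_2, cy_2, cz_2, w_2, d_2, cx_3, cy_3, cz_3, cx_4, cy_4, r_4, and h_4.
cx_1 = 9.5
cy_1 = 8
cz_1 = 2
w_1 = 2
h_1 = 4.5
cx_2 = 1
cy_2 = 6
cz_2 = 5.5
w_2 = 4.5
d_2 = 2.5
cx_3 = 11.5
cy_3 = 3
cz_3 = 9
cx_4 = 3
cy_4 = 6
r_4 = 1
h_4 = 6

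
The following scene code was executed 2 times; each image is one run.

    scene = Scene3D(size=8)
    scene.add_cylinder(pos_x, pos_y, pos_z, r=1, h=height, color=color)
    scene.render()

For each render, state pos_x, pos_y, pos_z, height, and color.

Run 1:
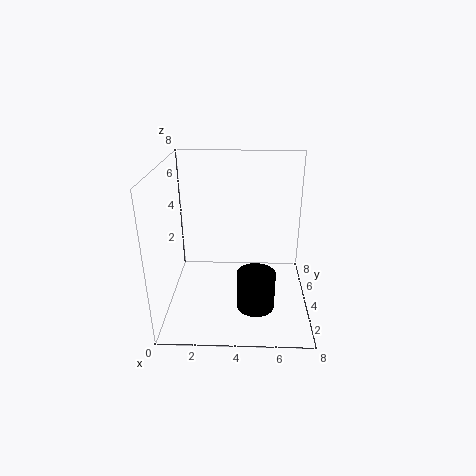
pos_x = 5; pos_y = 2; pos_z = 1; height = 2; color = 'black'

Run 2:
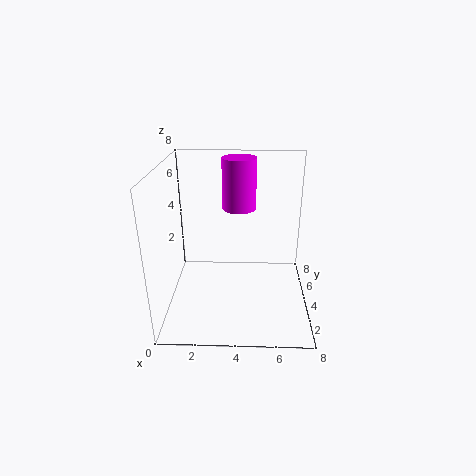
pos_x = 4; pos_y = 6; pos_z = 5; height = 3; color = 'magenta'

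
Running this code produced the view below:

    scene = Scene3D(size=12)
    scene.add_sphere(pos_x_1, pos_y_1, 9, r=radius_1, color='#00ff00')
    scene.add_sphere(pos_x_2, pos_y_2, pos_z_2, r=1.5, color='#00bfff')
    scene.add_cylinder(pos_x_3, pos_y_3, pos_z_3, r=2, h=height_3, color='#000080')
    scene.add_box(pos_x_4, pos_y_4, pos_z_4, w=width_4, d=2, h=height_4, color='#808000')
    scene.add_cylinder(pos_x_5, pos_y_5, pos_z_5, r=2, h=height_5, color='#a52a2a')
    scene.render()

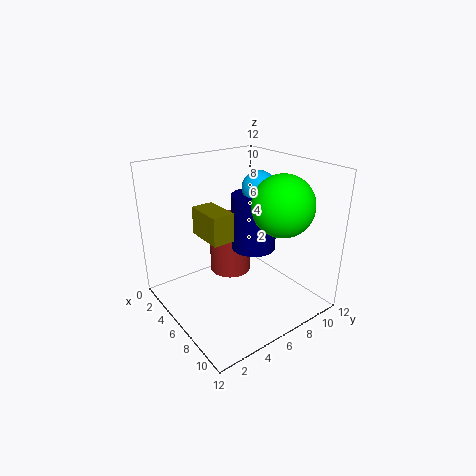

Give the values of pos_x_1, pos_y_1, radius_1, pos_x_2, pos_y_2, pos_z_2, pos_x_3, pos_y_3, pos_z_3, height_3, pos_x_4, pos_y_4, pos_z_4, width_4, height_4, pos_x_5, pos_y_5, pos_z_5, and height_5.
pos_x_1 = 8.5
pos_y_1 = 8.5
radius_1 = 2.5
pos_x_2 = 5
pos_y_2 = 9
pos_z_2 = 9.5
pos_x_3 = 5
pos_y_3 = 8.5
pos_z_3 = 4
height_3 = 5
pos_x_4 = 2
pos_y_4 = 4
pos_z_4 = 5.5
width_4 = 3.5
height_4 = 2.5
pos_x_5 = 2
pos_y_5 = 8
pos_z_5 = 0.5
height_5 = 5.5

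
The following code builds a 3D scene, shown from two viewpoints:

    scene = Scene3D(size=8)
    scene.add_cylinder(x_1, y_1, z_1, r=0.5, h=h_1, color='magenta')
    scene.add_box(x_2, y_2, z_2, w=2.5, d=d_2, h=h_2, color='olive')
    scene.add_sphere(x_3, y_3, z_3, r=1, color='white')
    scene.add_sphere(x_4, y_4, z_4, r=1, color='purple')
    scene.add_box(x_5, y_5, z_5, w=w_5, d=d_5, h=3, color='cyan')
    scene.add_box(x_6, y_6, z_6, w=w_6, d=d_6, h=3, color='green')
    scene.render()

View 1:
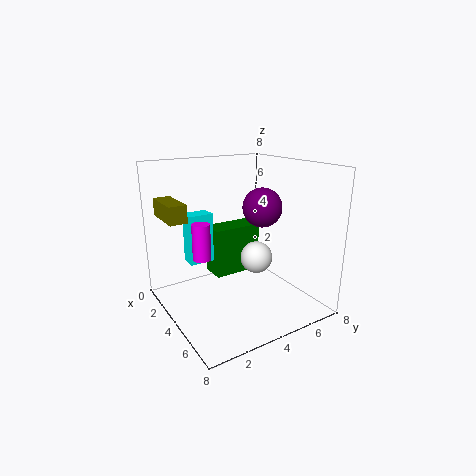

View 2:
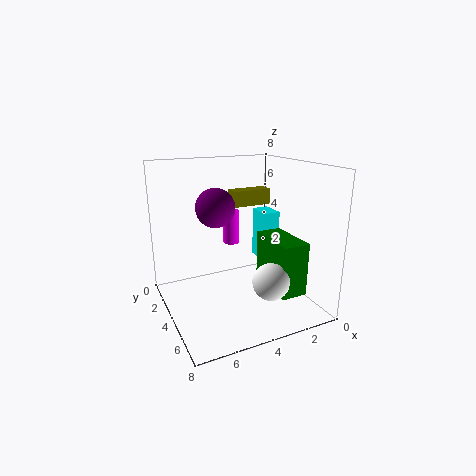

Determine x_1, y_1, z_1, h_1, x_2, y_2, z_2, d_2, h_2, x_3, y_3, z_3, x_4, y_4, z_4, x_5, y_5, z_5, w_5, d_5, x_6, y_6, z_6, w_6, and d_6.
x_1 = 3.5; y_1 = 2; z_1 = 3; h_1 = 2; x_2 = 0.5; y_2 = 0.5; z_2 = 5; d_2 = 1; h_2 = 1; x_3 = 3; y_3 = 6; z_3 = 2; x_4 = 5.5; y_4 = 4.5; z_4 = 6; x_5 = 1; y_5 = 2; z_5 = 2; w_5 = 1; d_5 = 1.5; x_6 = 1; y_6 = 3.5; z_6 = 1; w_6 = 1.5; d_6 = 3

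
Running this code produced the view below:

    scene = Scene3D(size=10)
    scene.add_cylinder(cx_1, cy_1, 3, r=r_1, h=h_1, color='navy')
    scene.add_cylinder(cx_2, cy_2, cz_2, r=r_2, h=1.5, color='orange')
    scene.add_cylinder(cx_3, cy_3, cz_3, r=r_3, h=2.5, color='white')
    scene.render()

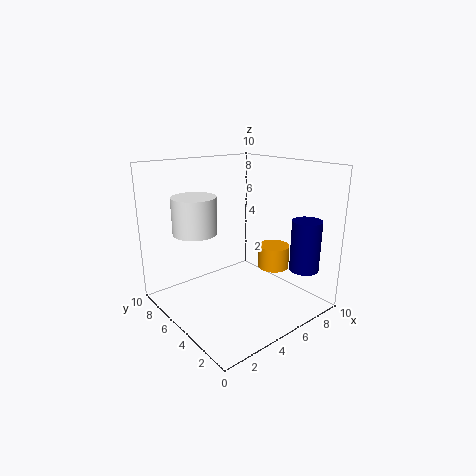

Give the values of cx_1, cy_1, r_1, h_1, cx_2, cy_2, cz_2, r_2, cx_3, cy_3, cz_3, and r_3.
cx_1 = 8
cy_1 = 1.5
r_1 = 1
h_1 = 3.5
cx_2 = 6
cy_2 = 2.5
cz_2 = 3.5
r_2 = 1
cx_3 = 2.5
cy_3 = 6.5
cz_3 = 5.5
r_3 = 1.5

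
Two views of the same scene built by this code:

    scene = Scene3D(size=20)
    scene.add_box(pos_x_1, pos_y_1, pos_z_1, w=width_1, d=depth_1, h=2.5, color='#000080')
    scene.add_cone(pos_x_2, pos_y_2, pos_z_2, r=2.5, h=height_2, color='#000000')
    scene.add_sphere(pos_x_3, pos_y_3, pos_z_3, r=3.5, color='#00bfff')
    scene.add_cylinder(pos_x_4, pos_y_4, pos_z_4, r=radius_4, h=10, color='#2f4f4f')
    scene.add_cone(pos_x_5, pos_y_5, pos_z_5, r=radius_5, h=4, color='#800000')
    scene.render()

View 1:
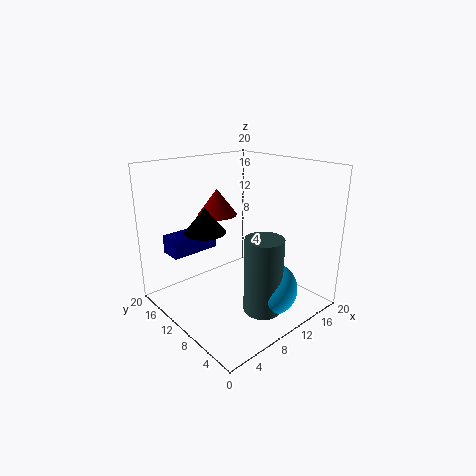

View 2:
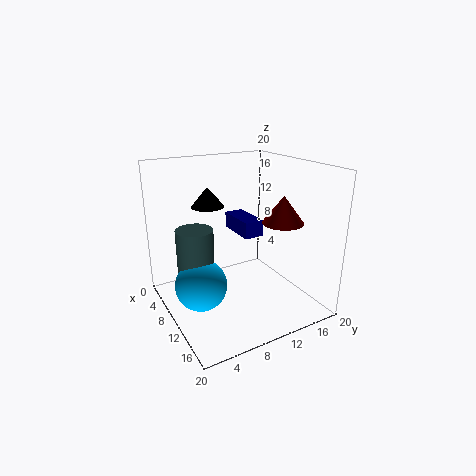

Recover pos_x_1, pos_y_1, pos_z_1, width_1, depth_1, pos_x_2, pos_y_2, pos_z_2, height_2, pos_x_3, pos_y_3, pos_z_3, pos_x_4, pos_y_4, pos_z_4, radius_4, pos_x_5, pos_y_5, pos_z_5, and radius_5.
pos_x_1 = 1.5, pos_y_1 = 12.5, pos_z_1 = 8.5, width_1 = 6.5, depth_1 = 3, pos_x_2 = 3.5, pos_y_2 = 8.5, pos_z_2 = 13, height_2 = 3, pos_x_3 = 10.5, pos_y_3 = 4, pos_z_3 = 4.5, pos_x_4 = 9, pos_y_4 = 4, pos_z_4 = 2, radius_4 = 2.5, pos_x_5 = 11.5, pos_y_5 = 16.5, pos_z_5 = 11.5, radius_5 = 3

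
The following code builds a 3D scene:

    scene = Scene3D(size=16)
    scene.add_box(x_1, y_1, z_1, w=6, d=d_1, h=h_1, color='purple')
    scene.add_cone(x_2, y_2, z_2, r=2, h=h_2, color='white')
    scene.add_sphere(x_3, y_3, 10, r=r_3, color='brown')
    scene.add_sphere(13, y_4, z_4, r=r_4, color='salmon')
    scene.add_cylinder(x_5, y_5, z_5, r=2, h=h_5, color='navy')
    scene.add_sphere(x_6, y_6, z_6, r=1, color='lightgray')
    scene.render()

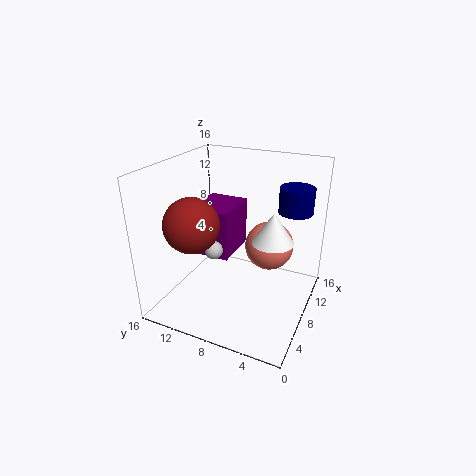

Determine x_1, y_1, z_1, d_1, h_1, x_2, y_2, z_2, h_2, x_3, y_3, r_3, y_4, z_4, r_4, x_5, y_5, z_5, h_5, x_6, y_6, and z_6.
x_1 = 9, y_1 = 10, z_1 = 4, d_1 = 5, h_1 = 6, x_2 = 5, y_2 = 3, z_2 = 10, h_2 = 3, x_3 = 5, y_3 = 12, r_3 = 3, y_4 = 6, z_4 = 5, r_4 = 3, x_5 = 13, y_5 = 3, z_5 = 10, h_5 = 3, x_6 = 6, y_6 = 10, z_6 = 7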